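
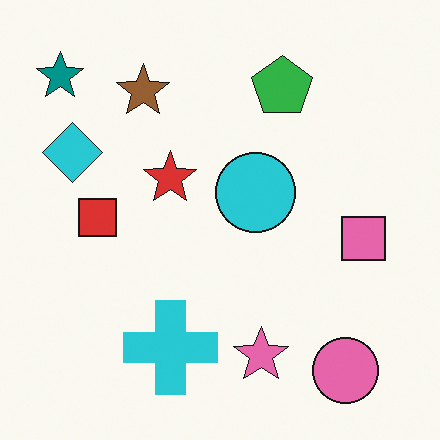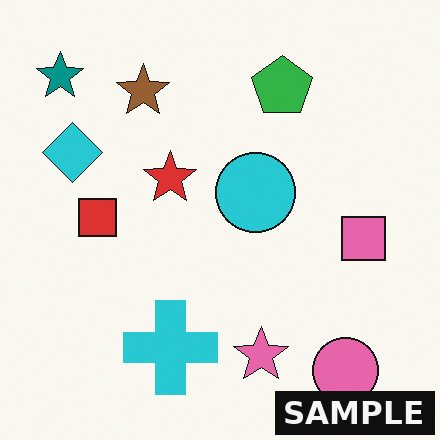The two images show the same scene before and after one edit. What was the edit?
This is the original image watermarked with the text "SAMPLE" in the lower-right corner.

A dark label reading "SAMPLE" appears in the lower-right corner.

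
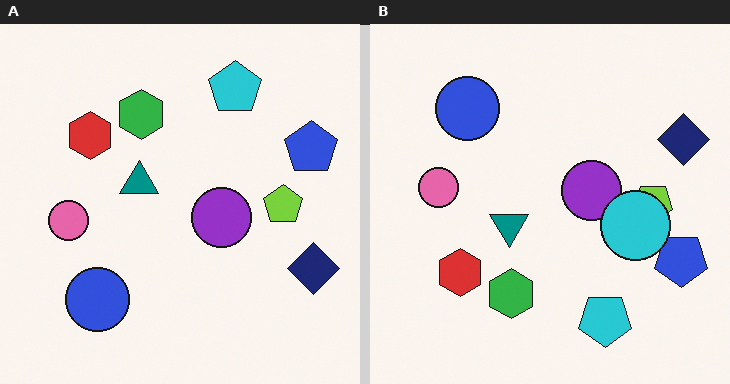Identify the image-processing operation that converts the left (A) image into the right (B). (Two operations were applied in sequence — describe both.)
The transformation is: flipped vertically (top ↔ bottom), then overlaid with an additional cyan circle.

The cyan pentagon is in the top of the left (A) image and the bottom of the right (B) — shapes on opposite sides of the horizontal midline have swapped in a mirror flip. A cyan circle appears in the right (B) image that is absent from the left (A).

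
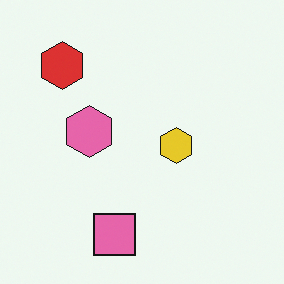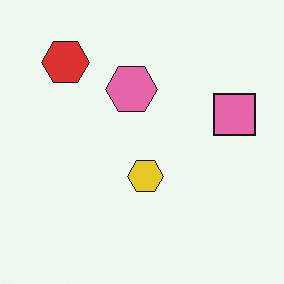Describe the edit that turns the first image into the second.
The image was transposed (reflected across the top-left ↔ bottom-right diagonal).

Shapes have swapped their row and column positions — what was in the top-right is now in the bottom-left — a diagonal reflection.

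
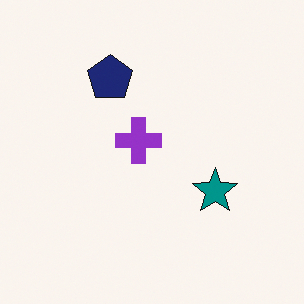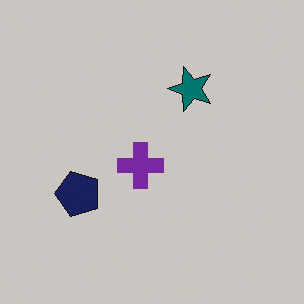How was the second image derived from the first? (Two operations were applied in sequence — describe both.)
The second image is the first rotated 90° counter-clockwise, then slightly darkened.

The navy pentagon sits in the top of the first image and the left of the second — consistent with a whole-image 90° counter-clockwise rotation. Every pixel — background and shapes alike — is uniformly darkened.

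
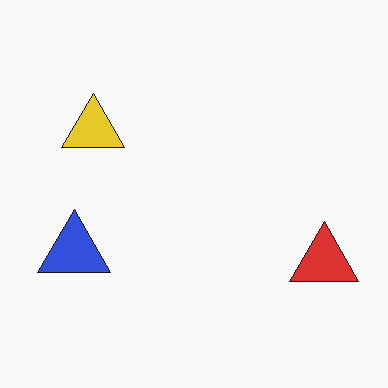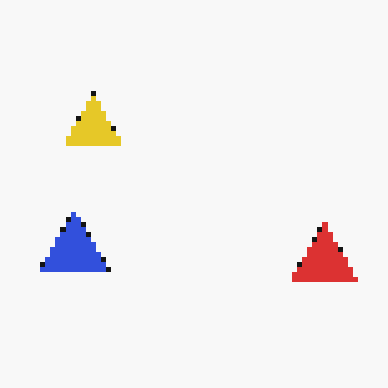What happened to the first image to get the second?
The transformation is: mildly pixelated.

Shapes are reduced to large square blocks; fine edges and outlines are lost — a downscale-then-upscale (mosaic) effect.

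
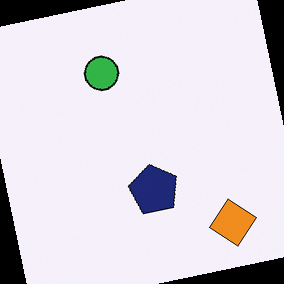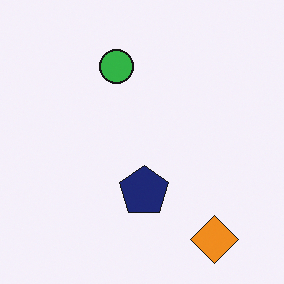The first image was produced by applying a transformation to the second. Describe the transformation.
The transformation is: rotated counter-clockwise by a small amount.

Every shape is tilted by the same angle and the image corners show triangular fill wedges — a whole-image rotation by a non-right angle.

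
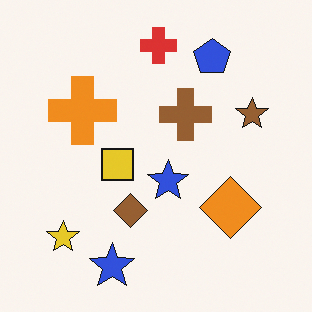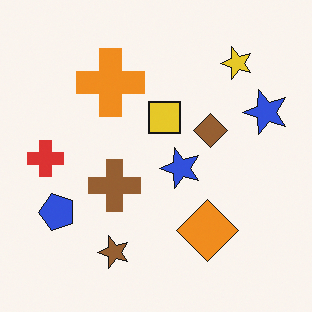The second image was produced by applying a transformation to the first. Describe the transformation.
The image was transposed (reflected across the top-left ↔ bottom-right diagonal).

Shapes have swapped their row and column positions — what was in the top-right is now in the bottom-left — a diagonal reflection.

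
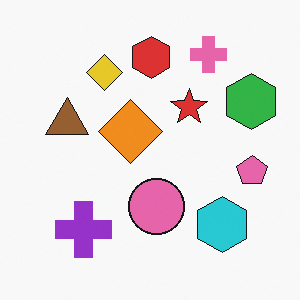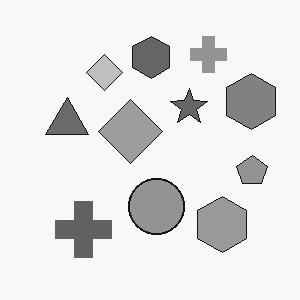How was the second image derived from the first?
Converted to grayscale.

All color is removed — every shape is now a shade of grey.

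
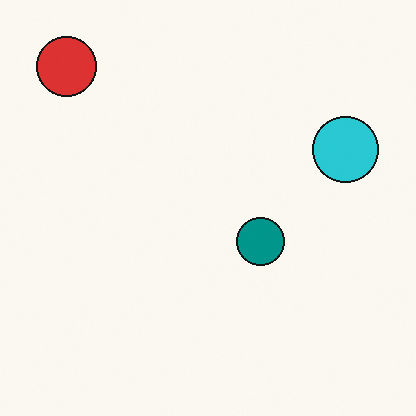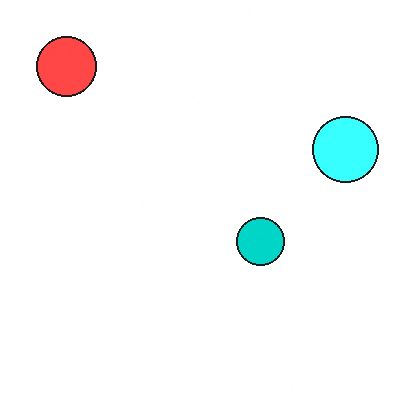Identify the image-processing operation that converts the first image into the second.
Substantially brightened.

Every pixel — background and shapes alike — is uniformly brightened.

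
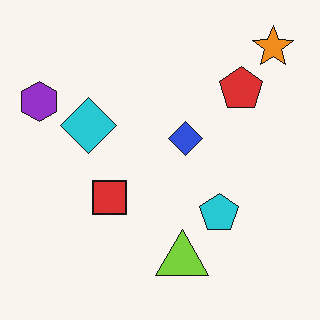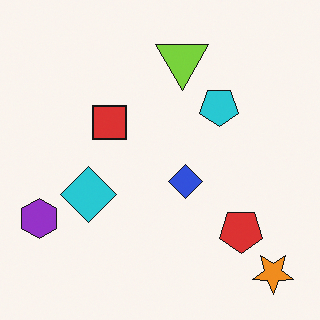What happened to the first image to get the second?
The second image is the first flipped vertically (top ↔ bottom).

The orange star is in the top-right of the first image and the bottom-right of the second — shapes on opposite sides of the horizontal midline have swapped in a mirror flip.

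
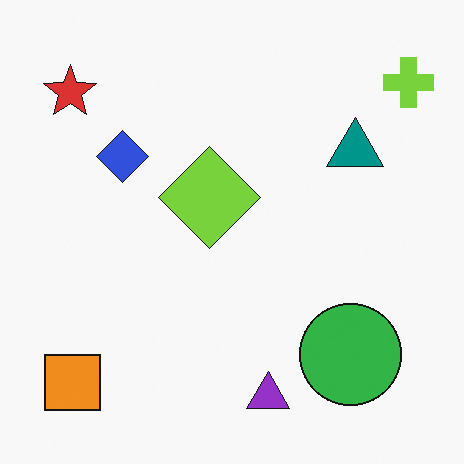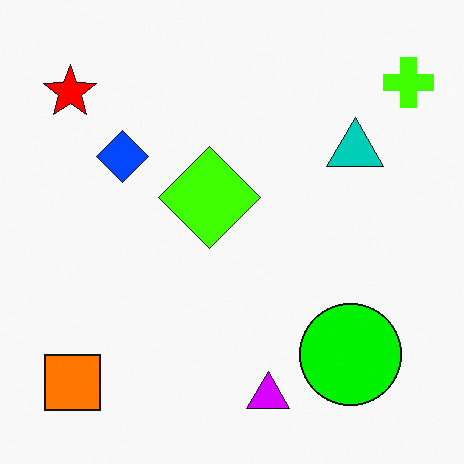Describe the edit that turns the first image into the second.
This is the original image heavily oversaturated.

All colors are more vivid — a global saturation change.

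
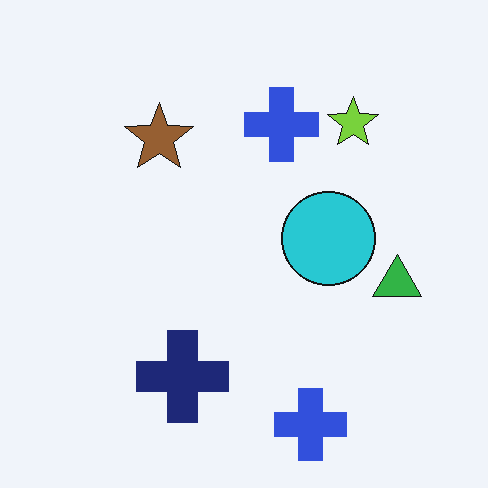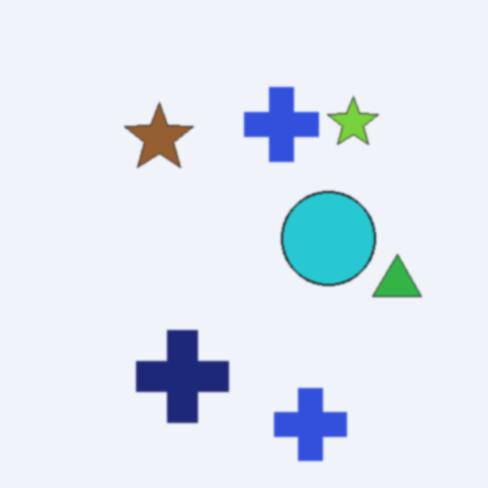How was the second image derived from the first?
The second image is the first slightly softened.

Shape edges and outlines are uniformly softened across the whole image.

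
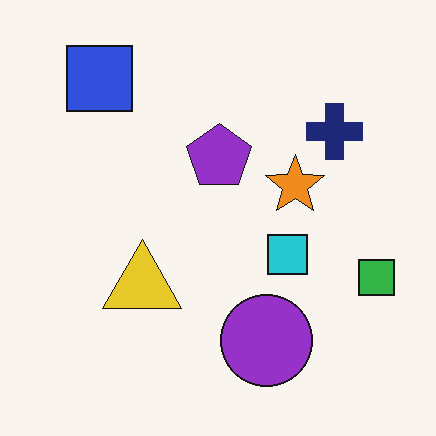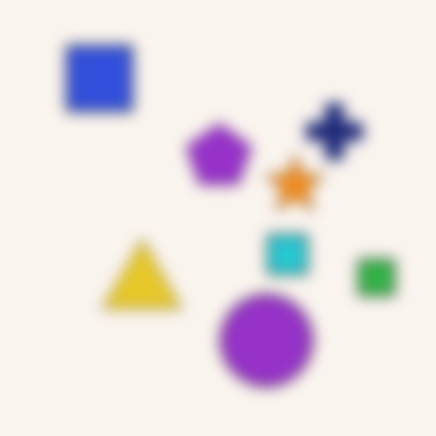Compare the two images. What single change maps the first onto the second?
The second image is the first strongly gaussian-blurred.

Shape edges and outlines are uniformly softened across the whole image.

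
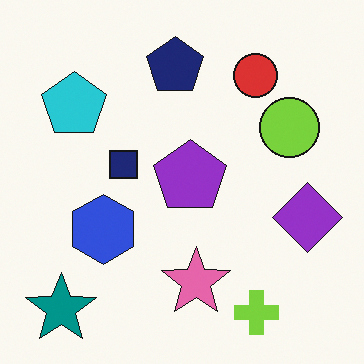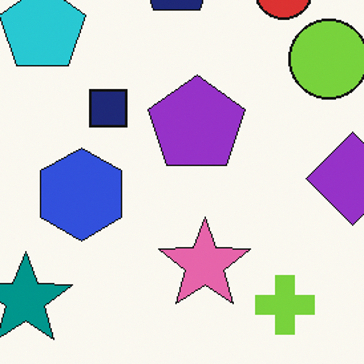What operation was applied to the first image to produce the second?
It was cropped slightly and scaled back up.

The visible shapes are larger and the field of view is narrower; shapes near the original edges may be partly or wholly outside the frame — a crop-and-rescale.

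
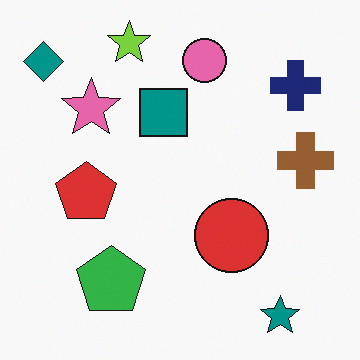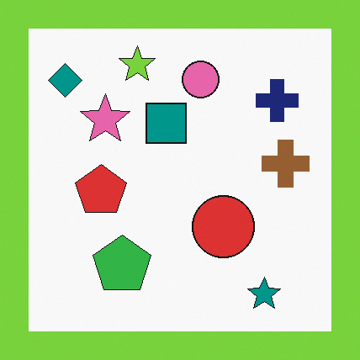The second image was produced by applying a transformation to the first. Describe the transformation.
The transformation is: framed with a lime border.

A solid lime frame runs around the edge of the second image, with the content slightly shrunk inside it.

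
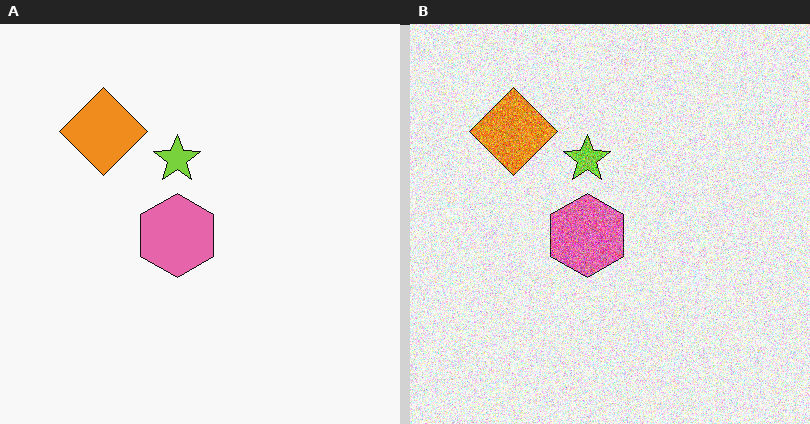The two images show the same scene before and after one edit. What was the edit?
Degraded with heavy additive noise.

Random speckle covers the whole image, including the flat background.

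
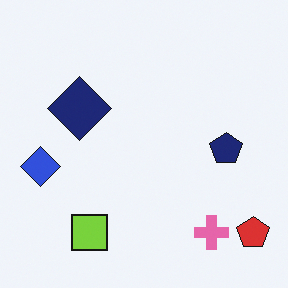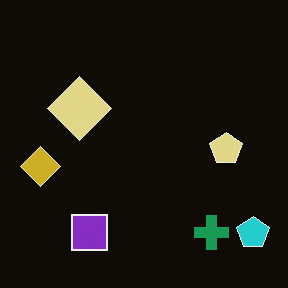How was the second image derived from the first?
The second image is the first color-inverted (negative).

The light background has become dark and every shape's color is its complement — a photographic negative.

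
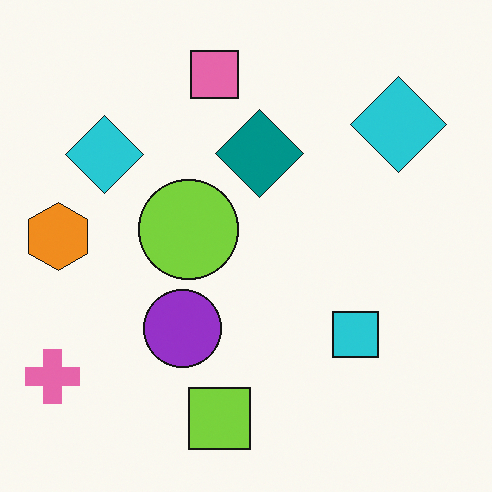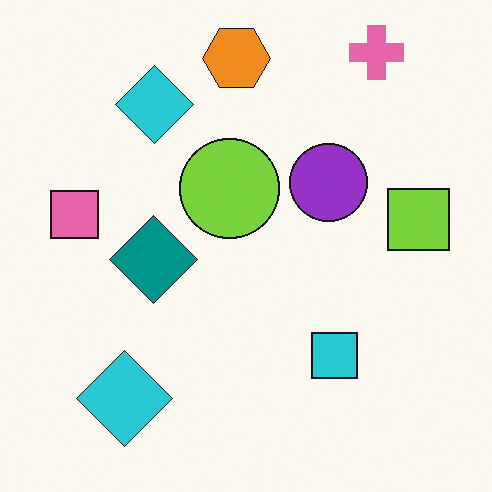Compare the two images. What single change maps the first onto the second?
The image was transposed (reflected across the top-left ↔ bottom-right diagonal).

Shapes have swapped their row and column positions — what was in the top-right is now in the bottom-left — a diagonal reflection.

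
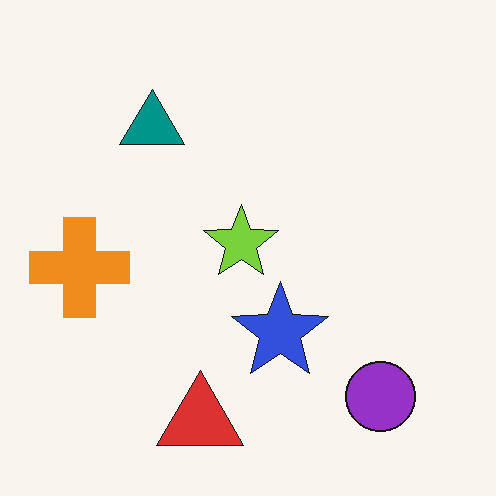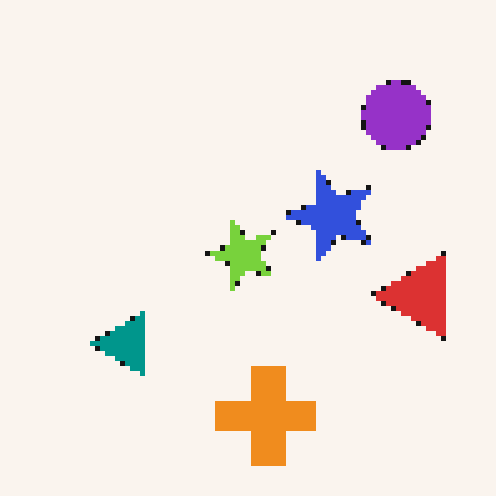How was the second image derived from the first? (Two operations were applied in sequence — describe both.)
This is the original image rotated 90° counter-clockwise, then mildly pixelated.

The purple circle sits in the bottom-right of the first image and the top-right of the second — consistent with a whole-image 90° counter-clockwise rotation. Shapes are reduced to large square blocks; fine edges and outlines are lost — a downscale-then-upscale (mosaic) effect.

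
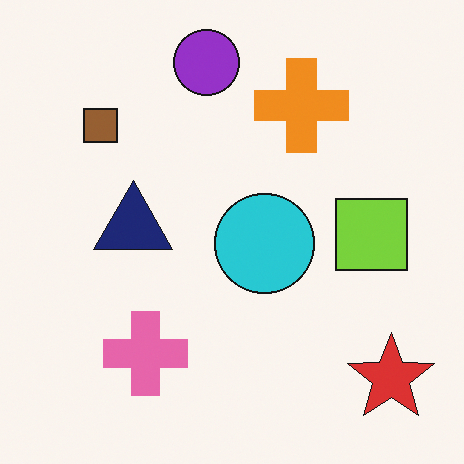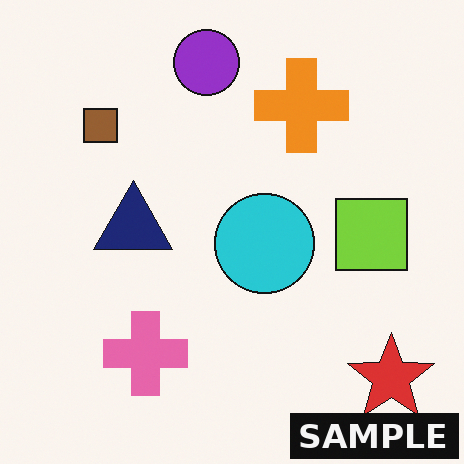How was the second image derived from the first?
This is the original image watermarked with the text "SAMPLE" in the lower-right corner.

A dark label reading "SAMPLE" appears in the lower-right corner.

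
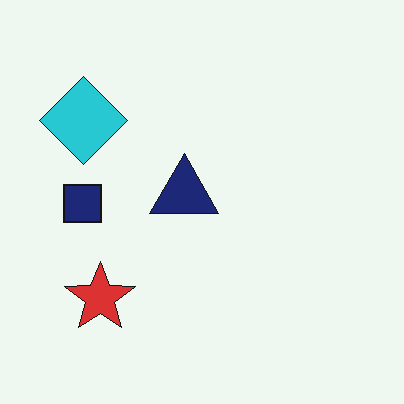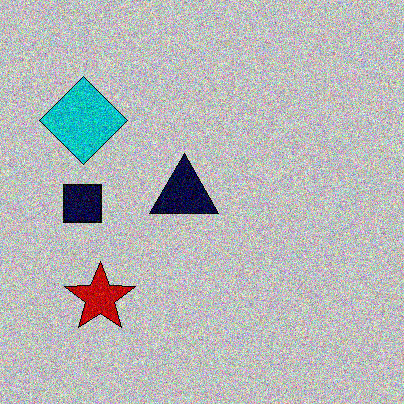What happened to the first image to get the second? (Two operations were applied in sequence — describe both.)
The image was aggressively posterized, then degraded with a thick layer of grain.

Each flat color has snapped to a coarser quantized level — most visibly, the near-white background has dropped to a flat grey. Random speckle covers the whole image, including the flat background.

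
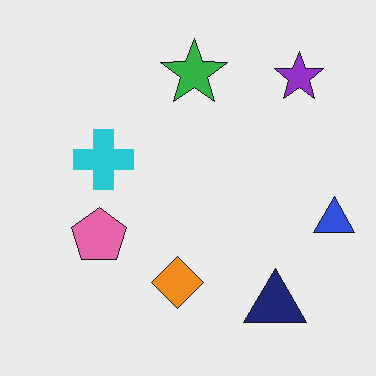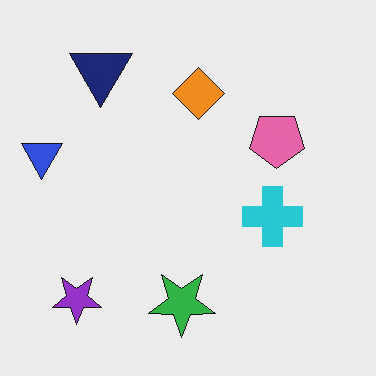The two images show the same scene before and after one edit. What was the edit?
The transformation is: rotated 180°.

The purple star sits in the top-right of the first image and the bottom-left of the second — consistent with a whole-image 180° rotation.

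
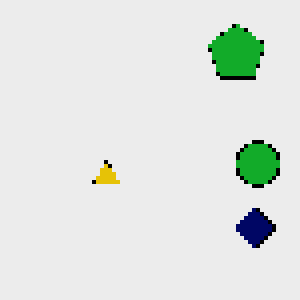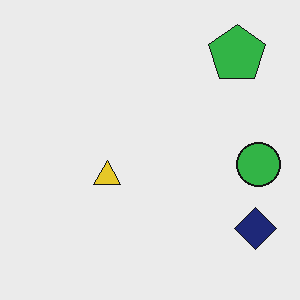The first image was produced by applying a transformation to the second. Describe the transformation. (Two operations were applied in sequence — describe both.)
The first image is the second given slightly increased contrast, then mildly pixelated.

Tones are pushed away from mid-grey across the whole image — a global contrast change. Shapes are reduced to large square blocks; fine edges and outlines are lost — a downscale-then-upscale (mosaic) effect.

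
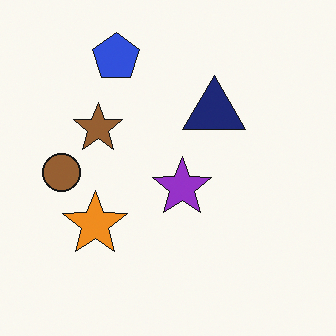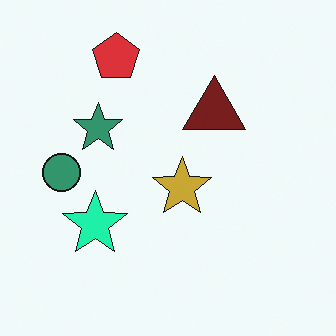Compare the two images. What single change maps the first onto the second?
Hue-shifted through roughly a third of the color wheel.

Every shape's color has rotated by the same amount around the hue wheel — a uniform hue shift.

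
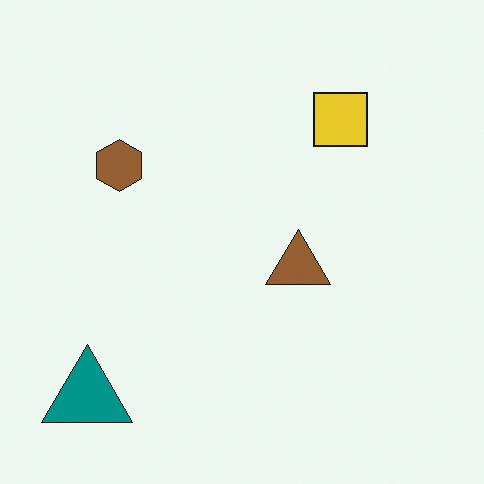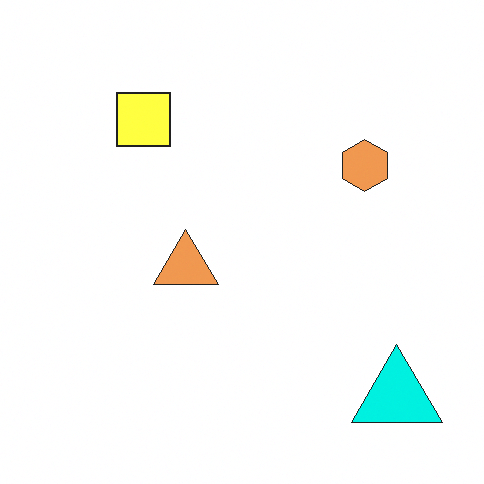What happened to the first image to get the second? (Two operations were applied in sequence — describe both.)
The second image is the first flipped horizontally (left ↔ right), then brightened a lot.

The teal triangle is in the bottom-left of the first image and the bottom-right of the second — shapes on opposite sides of the vertical midline have swapped in a mirror flip. Every pixel — background and shapes alike — is uniformly brightened.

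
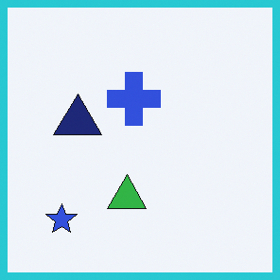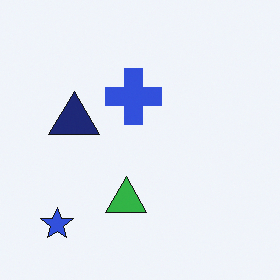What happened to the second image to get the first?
The first image is the second framed with a cyan border.

A solid cyan frame runs around the edge of the first image, with the content slightly shrunk inside it.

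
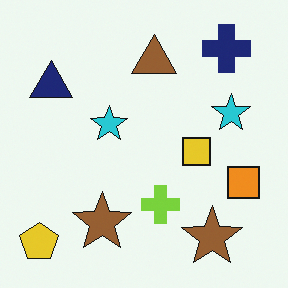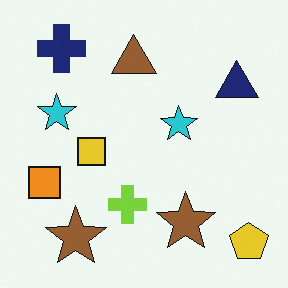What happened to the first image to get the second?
It was flipped horizontally (left ↔ right).

The yellow pentagon is in the bottom-left of the first image and the bottom-right of the second — shapes on opposite sides of the vertical midline have swapped in a mirror flip.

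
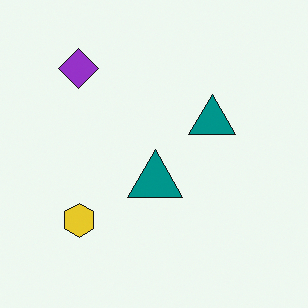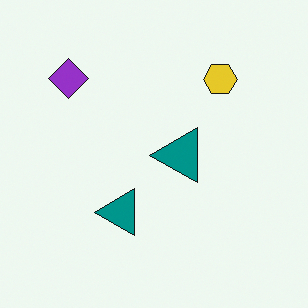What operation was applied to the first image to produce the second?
The image was transposed (reflected across the top-left ↔ bottom-right diagonal).

Shapes have swapped their row and column positions — what was in the top-right is now in the bottom-left — a diagonal reflection.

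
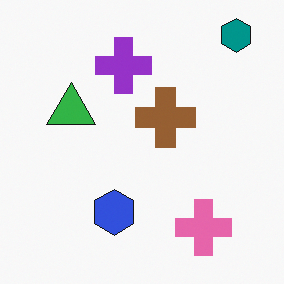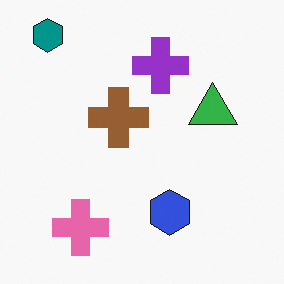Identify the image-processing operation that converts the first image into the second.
The image was flipped horizontally (left ↔ right).

The teal hexagon is in the top-right of the first image and the top-left of the second — shapes on opposite sides of the vertical midline have swapped in a mirror flip.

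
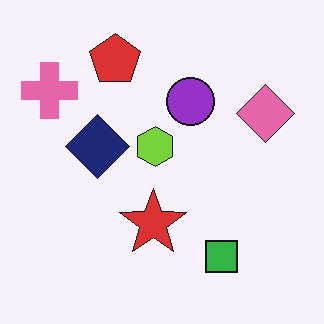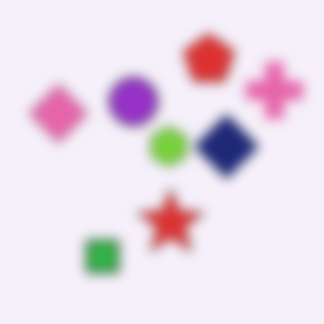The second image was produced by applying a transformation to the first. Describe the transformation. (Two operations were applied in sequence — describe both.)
This is the original image strongly gaussian-blurred, then flipped horizontally (left ↔ right).

Shape edges and outlines are uniformly softened across the whole image. The pink cross is in the top-left of the first image and the top-right of the second — shapes on opposite sides of the vertical midline have swapped in a mirror flip.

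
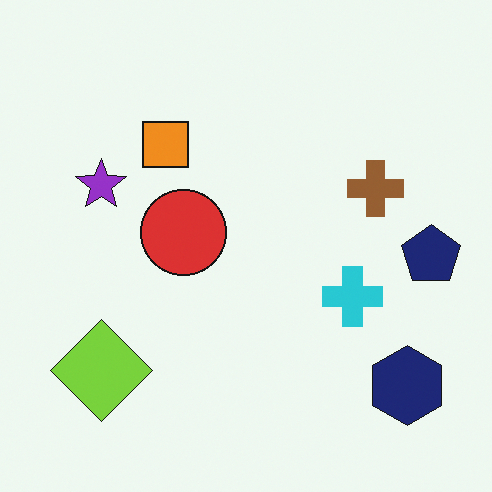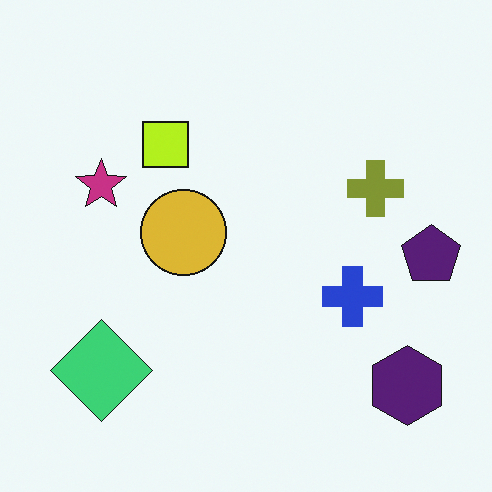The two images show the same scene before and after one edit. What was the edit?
The transformation is: hue-shifted by a small amount.

Every shape's color has rotated by the same amount around the hue wheel — a uniform hue shift.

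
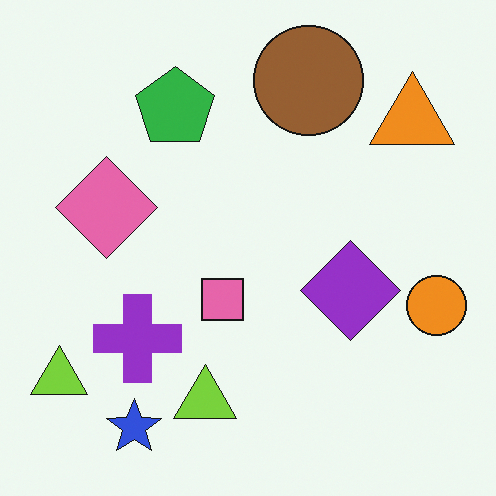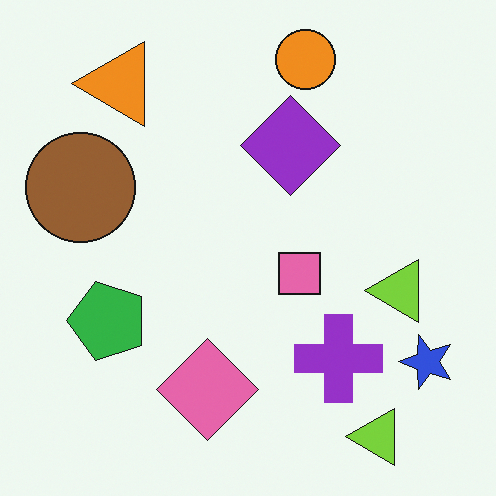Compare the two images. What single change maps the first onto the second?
This is the original image rotated 90° counter-clockwise.

The blue star sits in the bottom-left of the first image and the bottom-right of the second — consistent with a whole-image 90° counter-clockwise rotation.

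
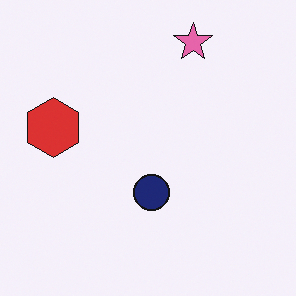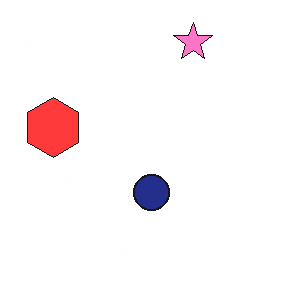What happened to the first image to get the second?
The image was brightened a little.

Every pixel — background and shapes alike — is uniformly brightened.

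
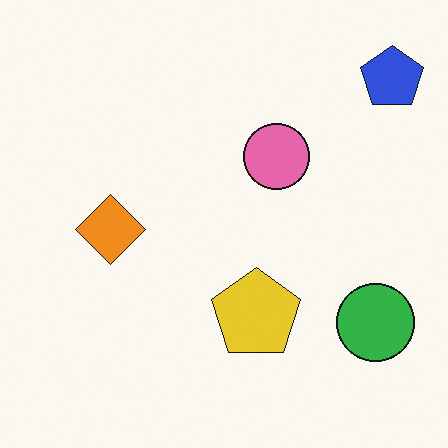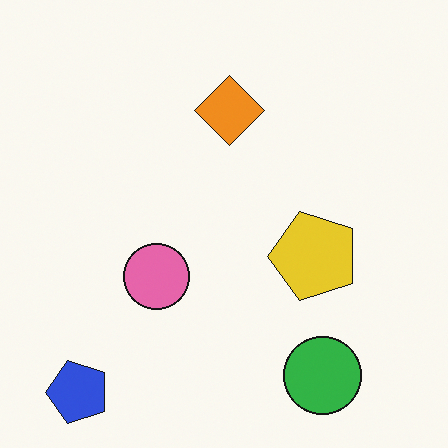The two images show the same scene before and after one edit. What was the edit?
Transposed (reflected across the top-left ↔ bottom-right diagonal).

Shapes have swapped their row and column positions — what was in the top-right is now in the bottom-left — a diagonal reflection.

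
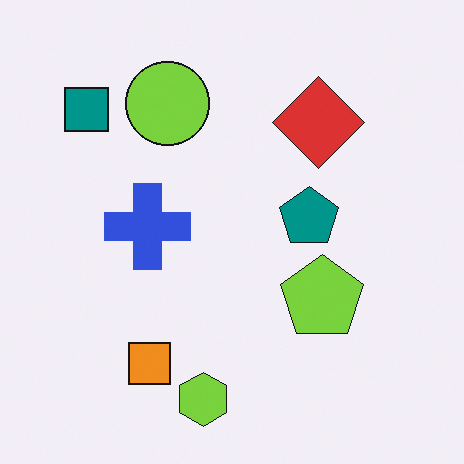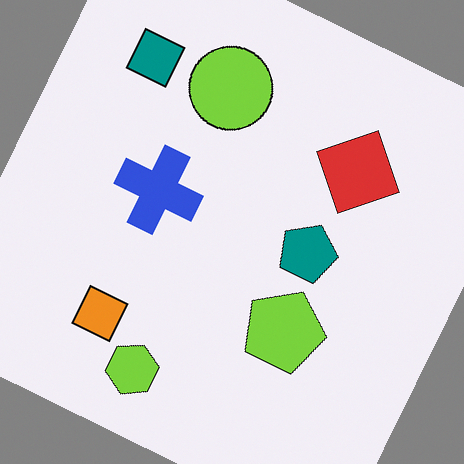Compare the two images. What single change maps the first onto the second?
Rotated clockwise by a moderate amount.

Every shape is tilted by the same angle and the image corners show triangular fill wedges — a whole-image rotation by a non-right angle.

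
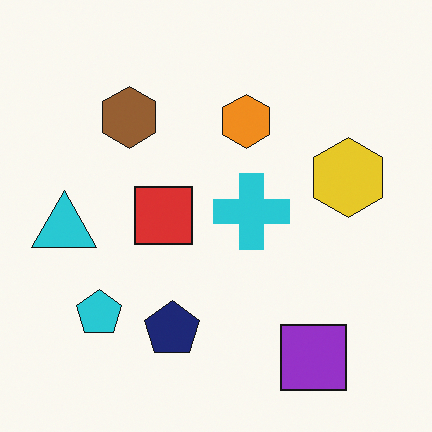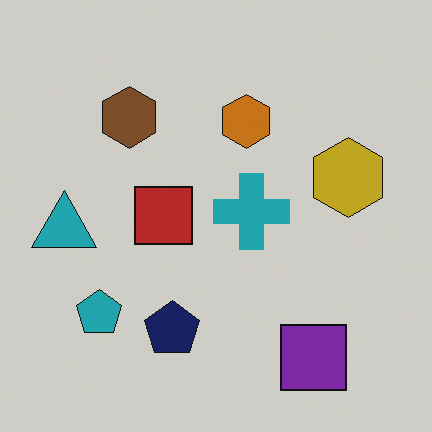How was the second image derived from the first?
The image was darkened a little.

Every pixel — background and shapes alike — is uniformly darkened.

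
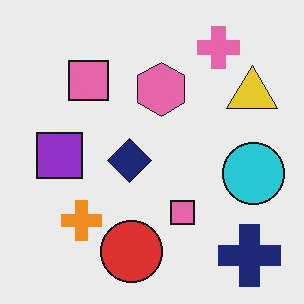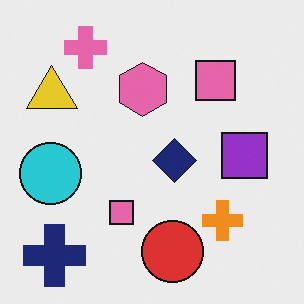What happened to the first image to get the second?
This is the original image flipped horizontally (left ↔ right).

The cyan circle is in the right of the first image and the left of the second — shapes on opposite sides of the vertical midline have swapped in a mirror flip.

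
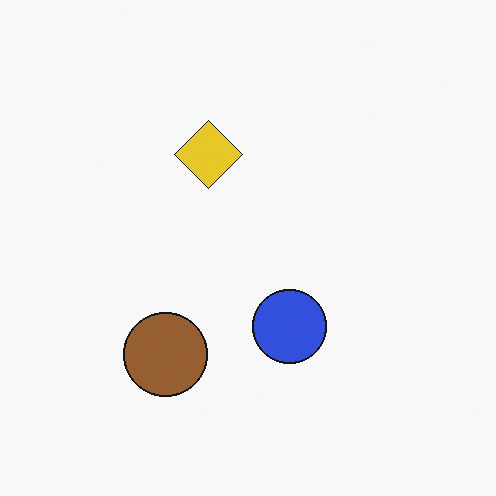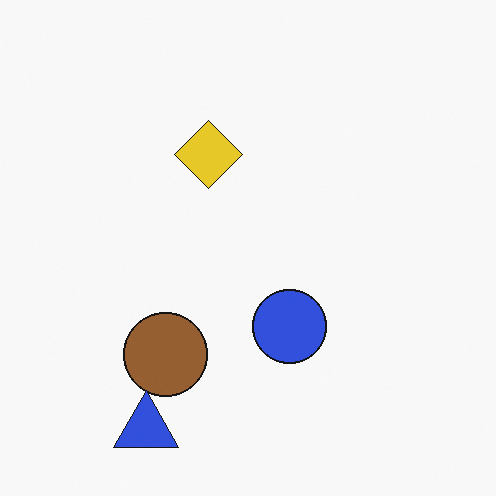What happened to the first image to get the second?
It was overlaid with an additional blue triangle.

A blue triangle appears in the second image that is absent from the first.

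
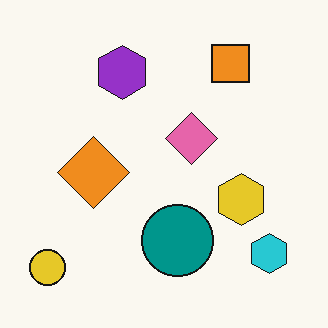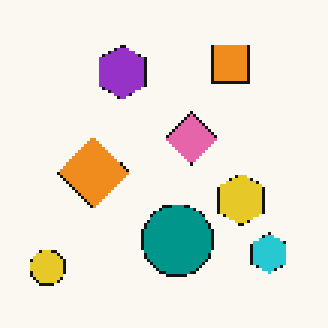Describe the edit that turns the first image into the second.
The second image is the first lightly pixelated (a mild mosaic effect).

Shapes are reduced to large square blocks; fine edges and outlines are lost — a downscale-then-upscale (mosaic) effect.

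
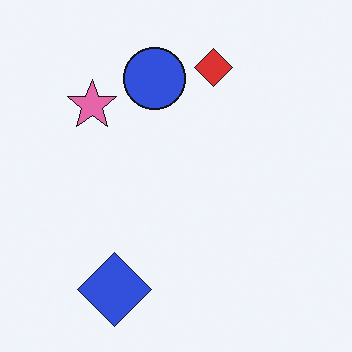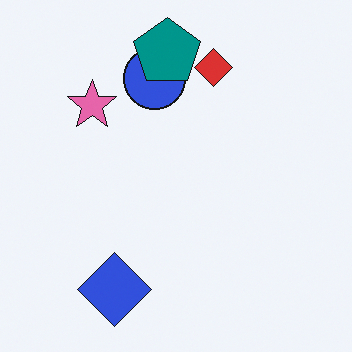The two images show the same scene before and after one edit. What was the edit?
This is the original image overlaid with an additional teal pentagon.

A teal pentagon appears in the second image that is absent from the first.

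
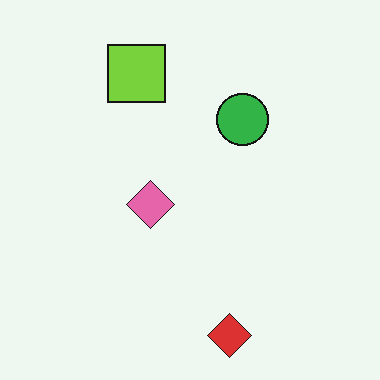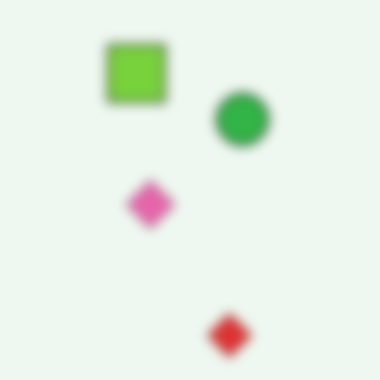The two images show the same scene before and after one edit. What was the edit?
It was strongly gaussian-blurred.

Shape edges and outlines are uniformly softened across the whole image.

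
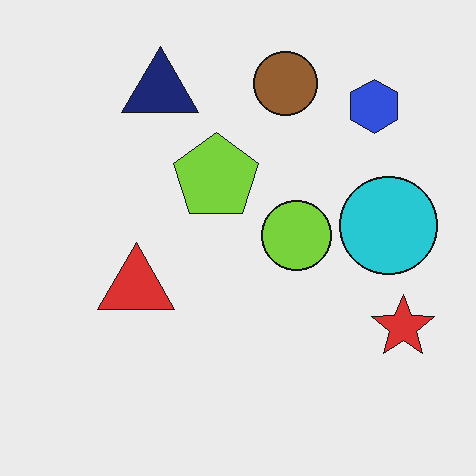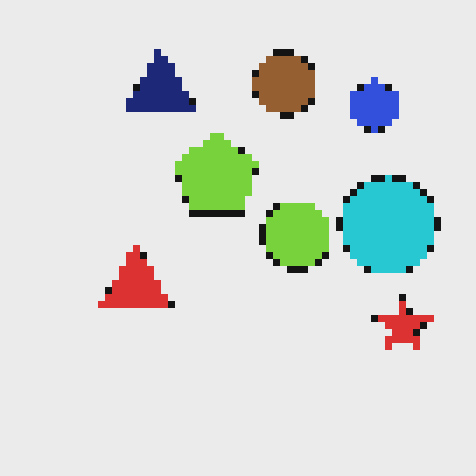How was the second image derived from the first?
It was pixelated into visible square blocks.

Shapes are reduced to large square blocks; fine edges and outlines are lost — a downscale-then-upscale (mosaic) effect.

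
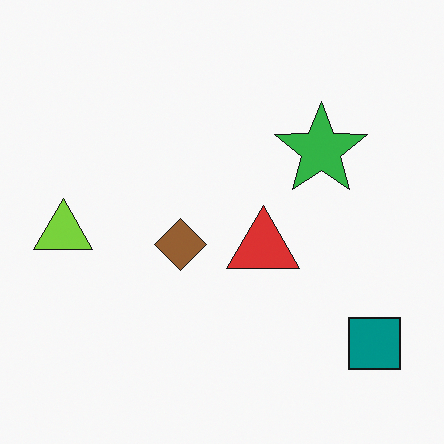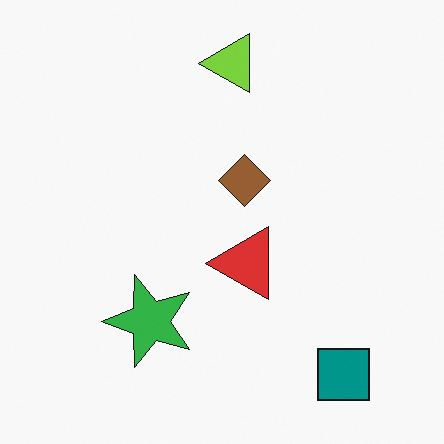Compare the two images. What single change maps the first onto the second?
The transformation is: transposed (reflected across the top-left ↔ bottom-right diagonal).

Shapes have swapped their row and column positions — what was in the top-right is now in the bottom-left — a diagonal reflection.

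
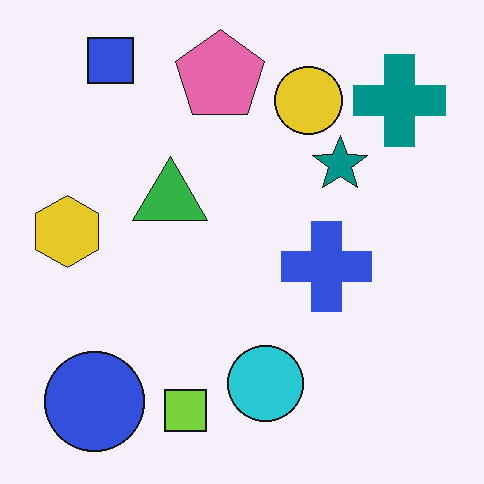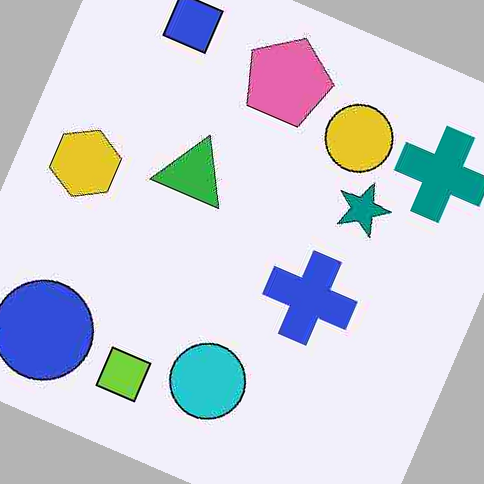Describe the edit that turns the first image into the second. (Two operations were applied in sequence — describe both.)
This is the original image heavily JPEG-compressed with obvious blocking artifacts, then rotated clockwise by a moderate amount.

Blocky 8×8 compression artifacts appear around shape edges and the flat background shows ringing — characteristic JPEG degradation. Every shape is tilted by the same angle and the image corners show triangular fill wedges — a whole-image rotation by a non-right angle.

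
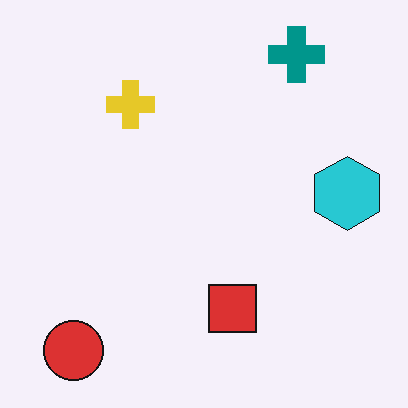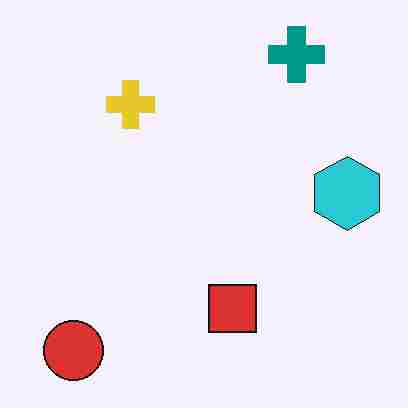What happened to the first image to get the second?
It was heavily JPEG-compressed with obvious blocking artifacts.

Blocky 8×8 compression artifacts appear around shape edges and the flat background shows ringing — characteristic JPEG degradation.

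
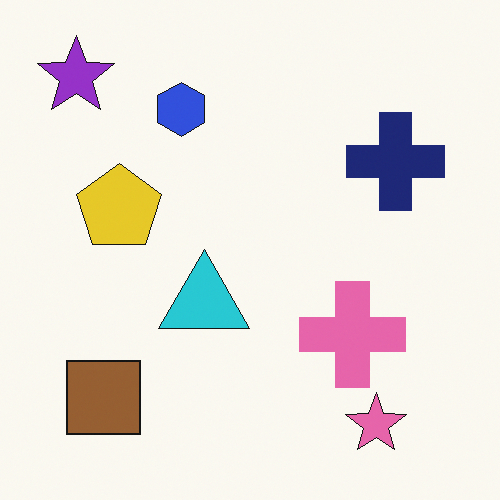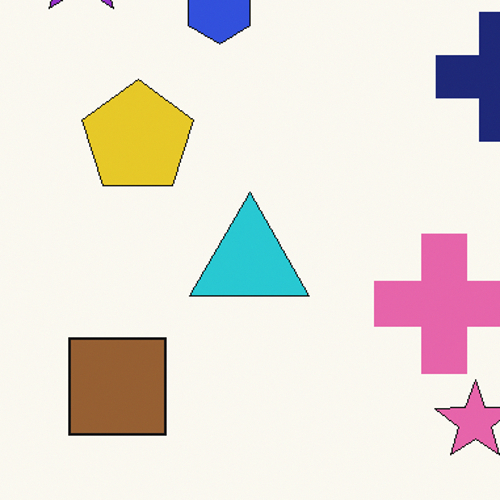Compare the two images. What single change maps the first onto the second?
It was cropped to a modestly smaller region and rescaled.

The visible shapes are larger and the field of view is narrower; shapes near the original edges may be partly or wholly outside the frame — a crop-and-rescale.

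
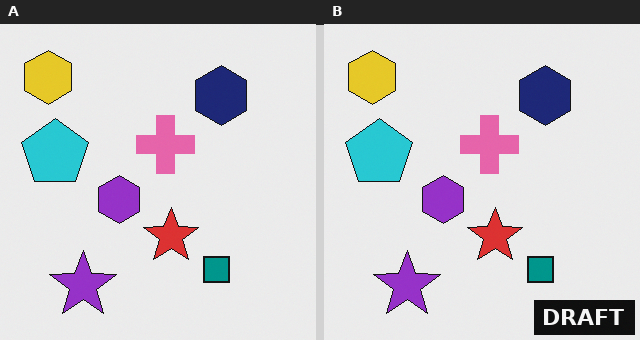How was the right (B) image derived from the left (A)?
It was watermarked with the text "DRAFT" in the lower-right corner.

A dark label reading "DRAFT" appears in the lower-right corner.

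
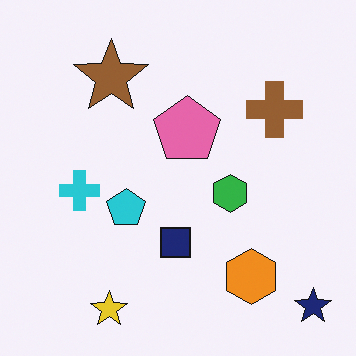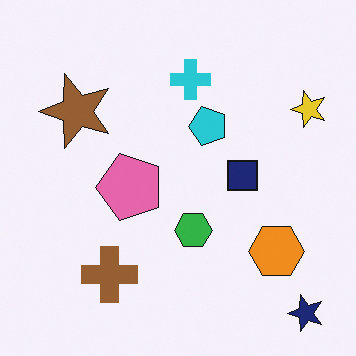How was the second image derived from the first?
Transposed (reflected across the top-left ↔ bottom-right diagonal).

Shapes have swapped their row and column positions — what was in the top-right is now in the bottom-left — a diagonal reflection.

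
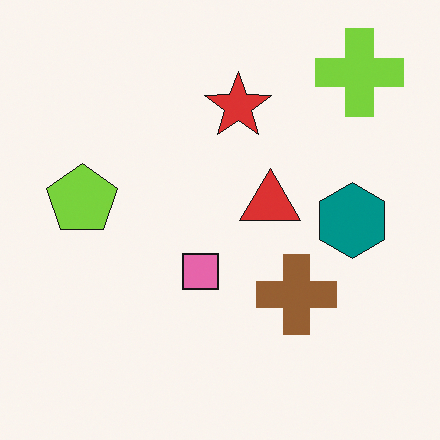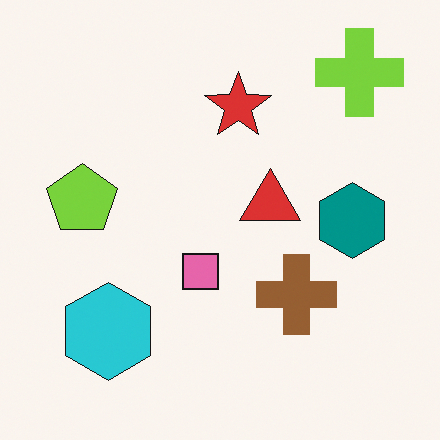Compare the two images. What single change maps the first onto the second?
The image was overlaid with an additional cyan hexagon.

A cyan hexagon appears in the second image that is absent from the first.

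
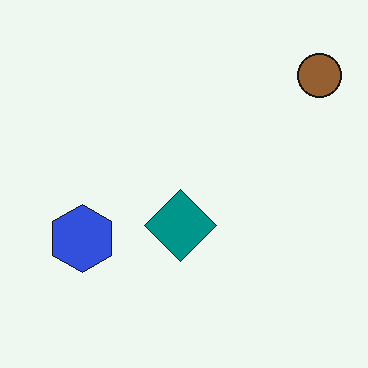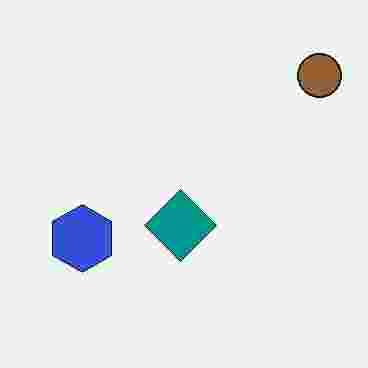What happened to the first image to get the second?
The second image is the first degraded with heavy JPEG compression.

Blocky 8×8 compression artifacts appear around shape edges and the flat background shows ringing — characteristic JPEG degradation.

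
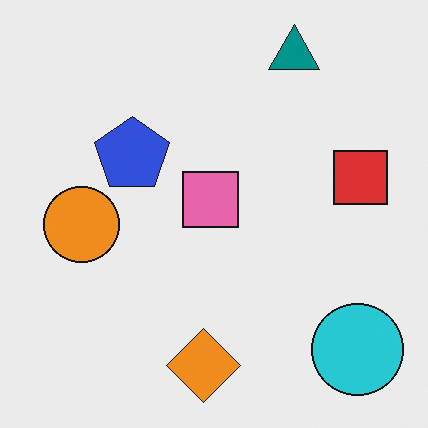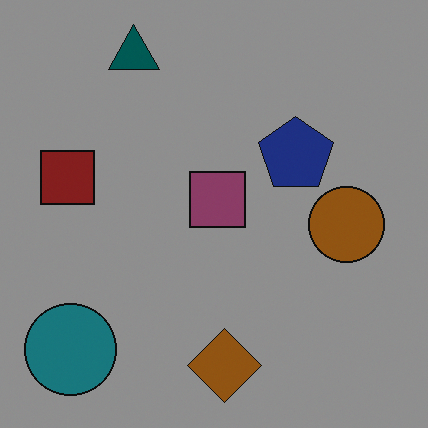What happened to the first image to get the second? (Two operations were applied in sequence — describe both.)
It was darkened a lot, then flipped horizontally (left ↔ right).

Every pixel — background and shapes alike — is uniformly darkened. The red square is in the right of the first image and the left of the second — shapes on opposite sides of the vertical midline have swapped in a mirror flip.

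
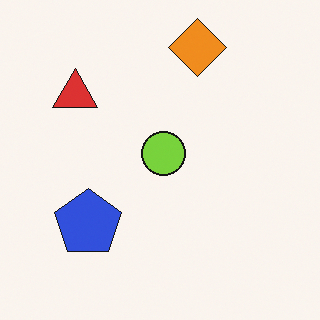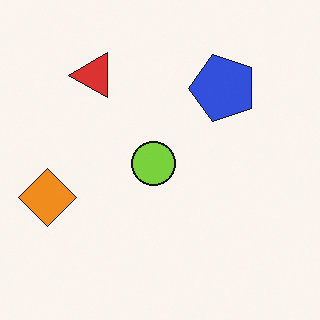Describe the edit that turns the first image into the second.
Transposed (reflected across the top-left ↔ bottom-right diagonal).

Shapes have swapped their row and column positions — what was in the top-right is now in the bottom-left — a diagonal reflection.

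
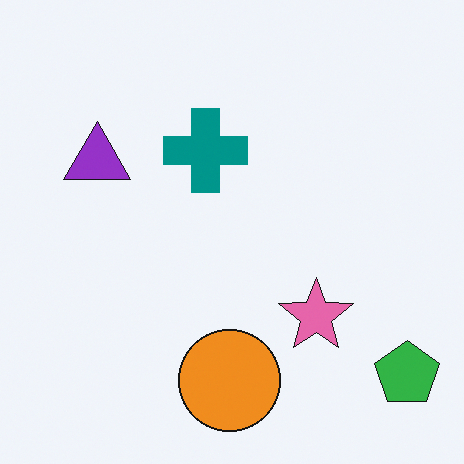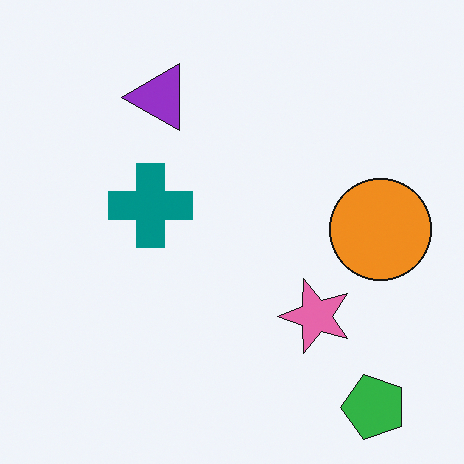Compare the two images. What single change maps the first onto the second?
The transformation is: transposed (reflected across the top-left ↔ bottom-right diagonal).

Shapes have swapped their row and column positions — what was in the top-right is now in the bottom-left — a diagonal reflection.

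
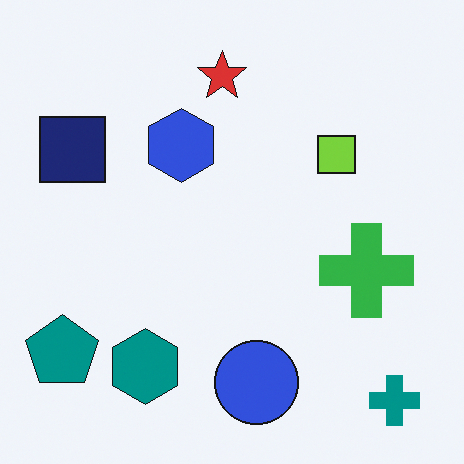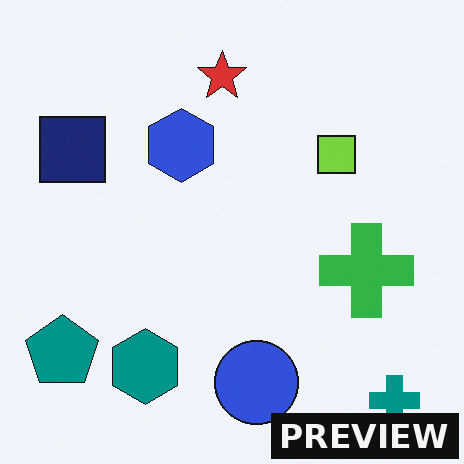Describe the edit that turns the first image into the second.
The image was watermarked with the text "PREVIEW" in the lower-right corner.

A dark label reading "PREVIEW" appears in the lower-right corner.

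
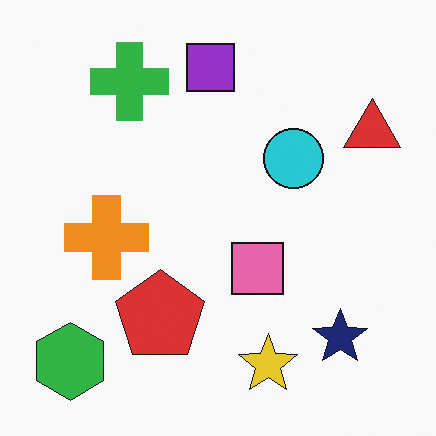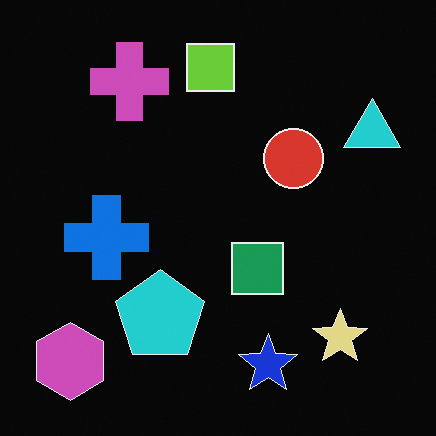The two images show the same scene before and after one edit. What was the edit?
Color-inverted (negative).

The light background has become dark and every shape's color is its complement — a photographic negative.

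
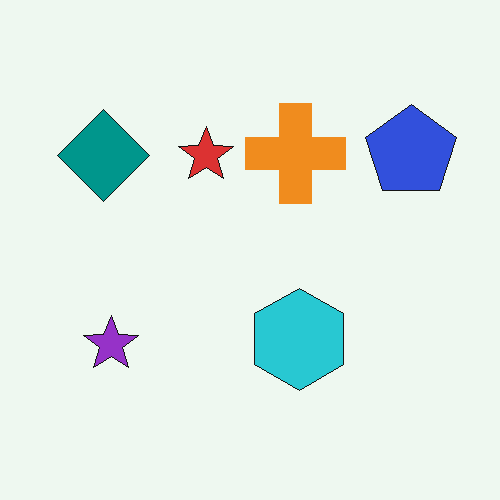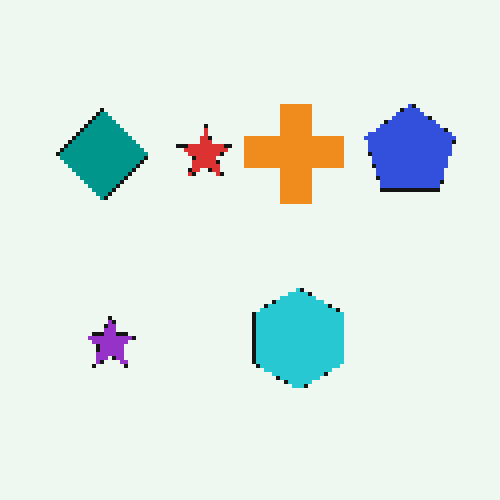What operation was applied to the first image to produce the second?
This is the original image mildly pixelated.

Shapes are reduced to large square blocks; fine edges and outlines are lost — a downscale-then-upscale (mosaic) effect.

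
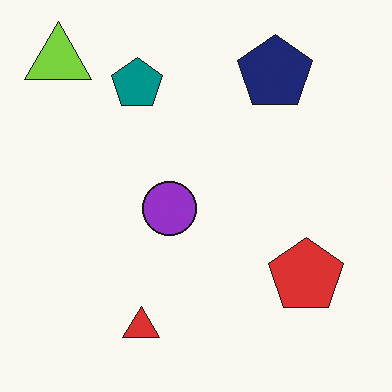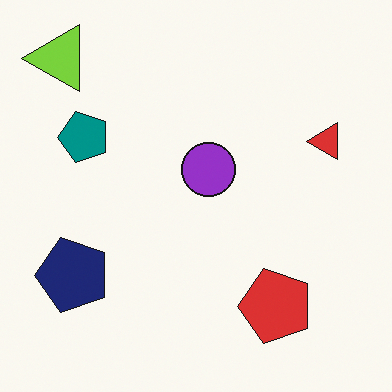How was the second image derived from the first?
The second image is the first transposed (reflected across the top-left ↔ bottom-right diagonal).

Shapes have swapped their row and column positions — what was in the top-right is now in the bottom-left — a diagonal reflection.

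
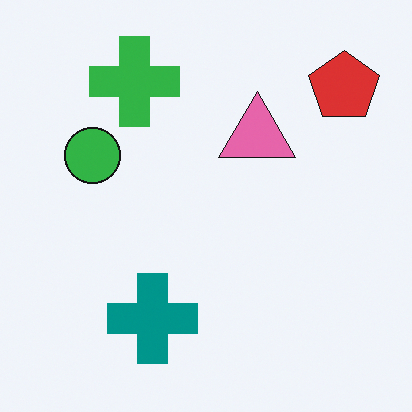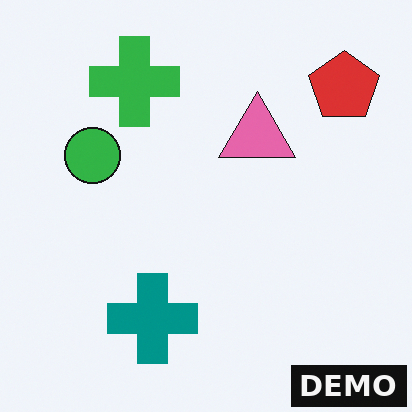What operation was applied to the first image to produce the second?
The transformation is: watermarked with the text "DEMO" in the lower-right corner.

A dark label reading "DEMO" appears in the lower-right corner.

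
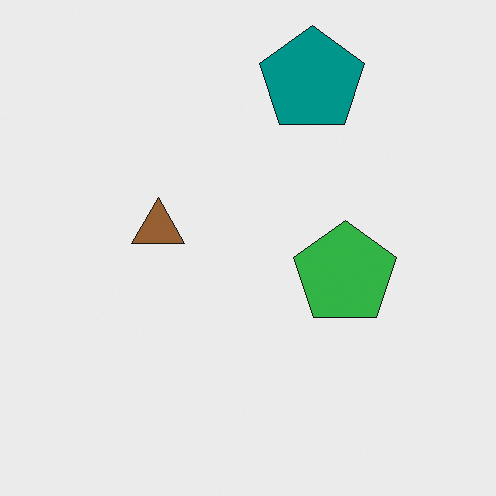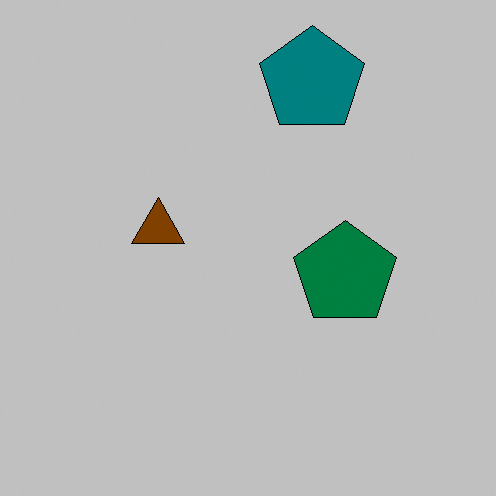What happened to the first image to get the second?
The image was heavily posterized to just a handful of flat colors.

Each flat color has snapped to a coarser quantized level — most visibly, the near-white background has dropped to a flat grey.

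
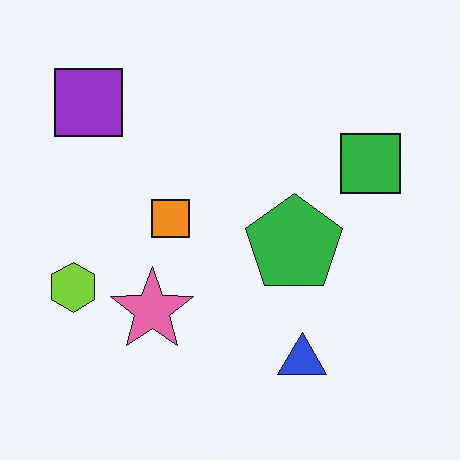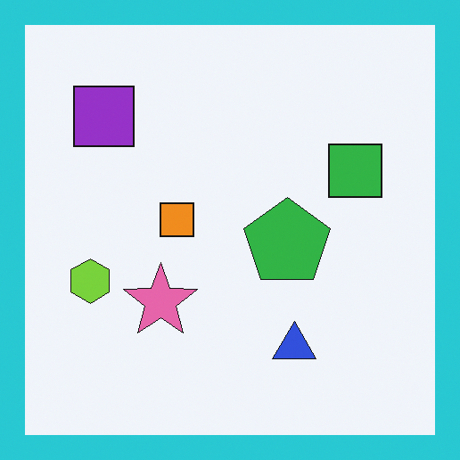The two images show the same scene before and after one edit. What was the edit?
The image was framed with a cyan border.

A solid cyan frame runs around the edge of the second image, with the content slightly shrunk inside it.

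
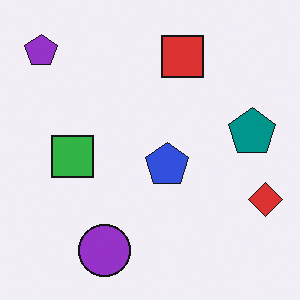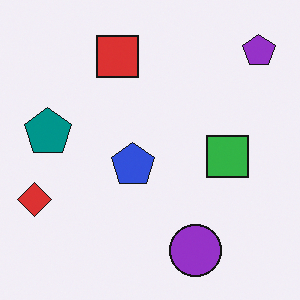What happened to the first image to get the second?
The second image is the first flipped horizontally (left ↔ right).

The red diamond is in the right of the first image and the left of the second — shapes on opposite sides of the vertical midline have swapped in a mirror flip.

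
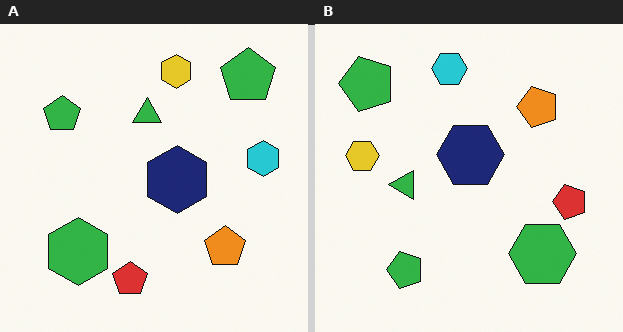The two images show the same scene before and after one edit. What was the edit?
Rotated 90° counter-clockwise.

The cyan hexagon sits in the right of the left (A) image and the top of the right (B) — consistent with a whole-image 90° counter-clockwise rotation.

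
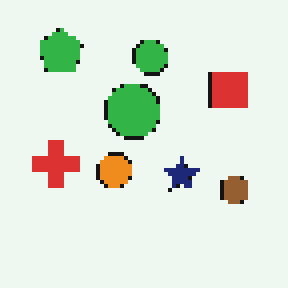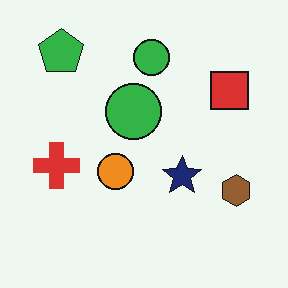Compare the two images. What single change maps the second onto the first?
It was lightly pixelated (a mild mosaic effect).

Shapes are reduced to large square blocks; fine edges and outlines are lost — a downscale-then-upscale (mosaic) effect.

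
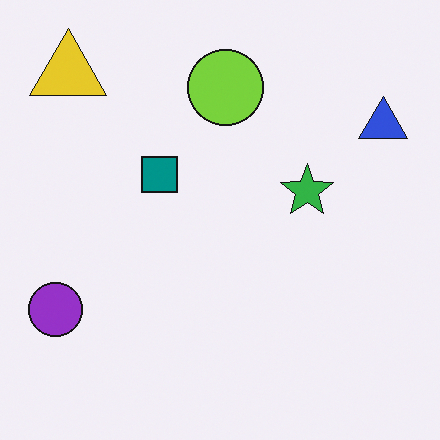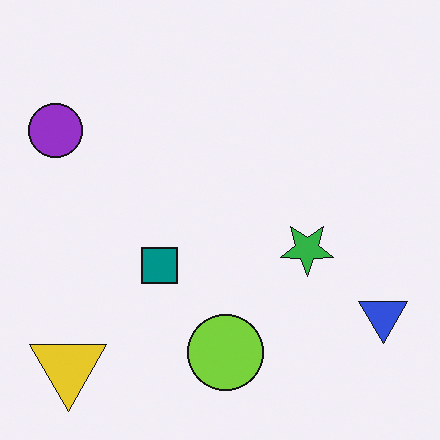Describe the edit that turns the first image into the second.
This is the original image flipped vertically (top ↔ bottom).

The yellow triangle is in the top-left of the first image and the bottom-left of the second — shapes on opposite sides of the horizontal midline have swapped in a mirror flip.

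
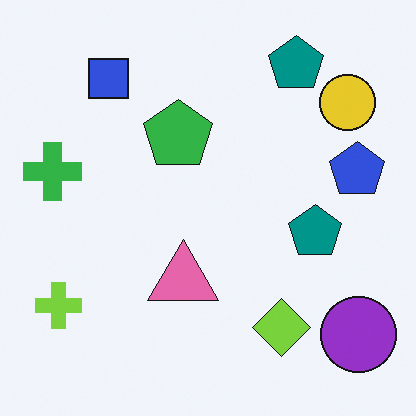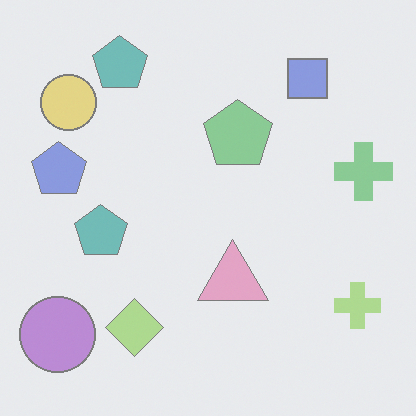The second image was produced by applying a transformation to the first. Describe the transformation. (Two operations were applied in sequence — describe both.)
The image was flipped horizontally (left ↔ right), then washed out (contrast reduced).

The green cross is in the left of the first image and the right of the second — shapes on opposite sides of the vertical midline have swapped in a mirror flip. Tones are pushed toward mid-grey across the whole image — a global contrast change.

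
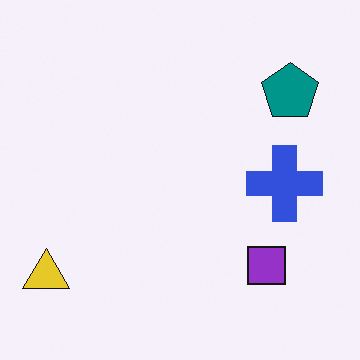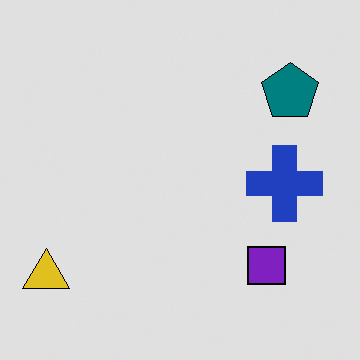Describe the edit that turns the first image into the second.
It was posterized to a reduced palette.

Each flat color has snapped to a coarser quantized level — most visibly, the near-white background has dropped to a flat grey.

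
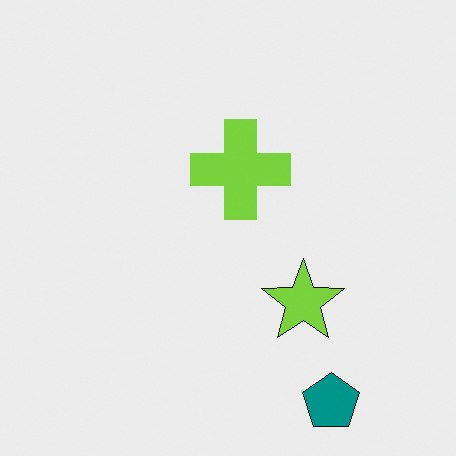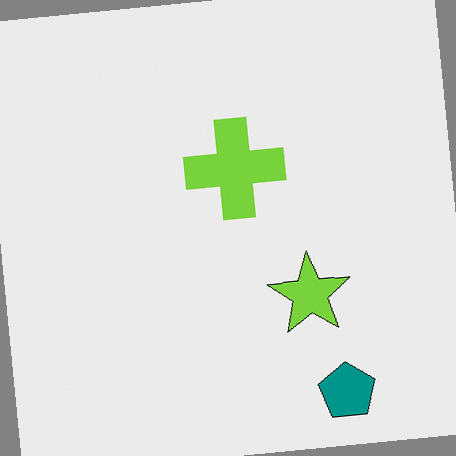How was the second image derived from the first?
The second image is the first rotated counter-clockwise by a small amount.

Every shape is tilted by the same angle and the image corners show triangular fill wedges — a whole-image rotation by a non-right angle.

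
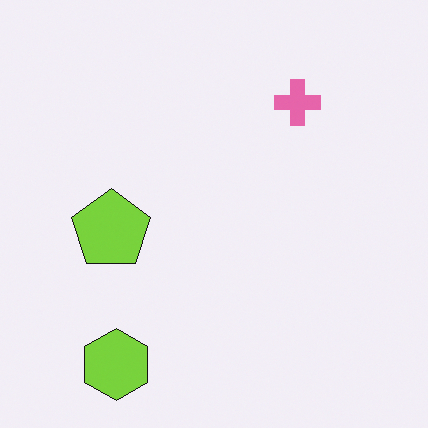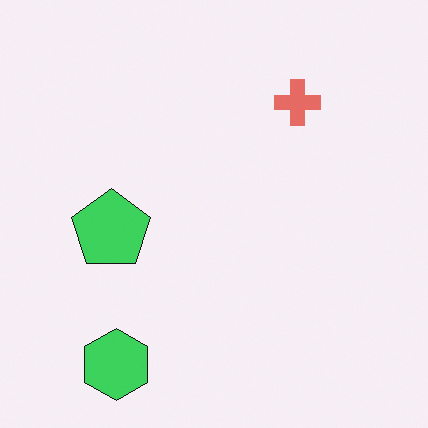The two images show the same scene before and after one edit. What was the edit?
The transformation is: hue-shifted slightly.

Every shape's color has rotated by the same amount around the hue wheel — a uniform hue shift.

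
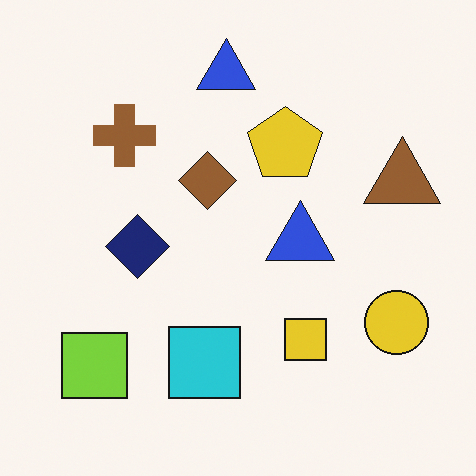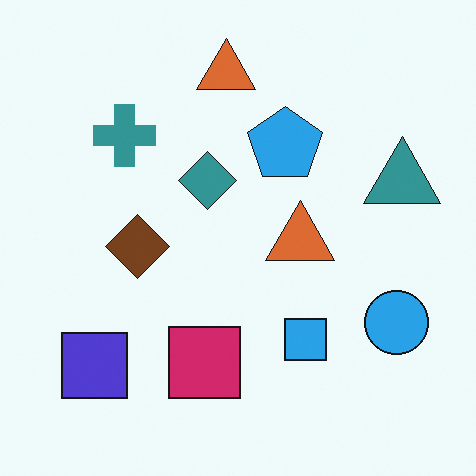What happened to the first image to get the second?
The image was hue-shifted through roughly a third of the color wheel.

Every shape's color has rotated by the same amount around the hue wheel — a uniform hue shift.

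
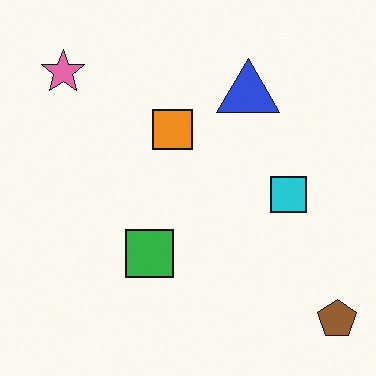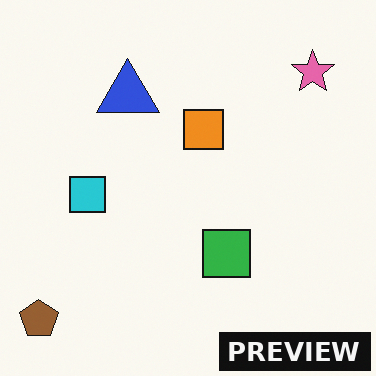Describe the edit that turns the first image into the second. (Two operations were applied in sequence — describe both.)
The second image is the first flipped horizontally (left ↔ right), then watermarked with the text "PREVIEW" in the lower-right corner.

The brown pentagon is in the bottom-right of the first image and the bottom-left of the second — shapes on opposite sides of the vertical midline have swapped in a mirror flip. A dark label reading "PREVIEW" appears in the lower-right corner.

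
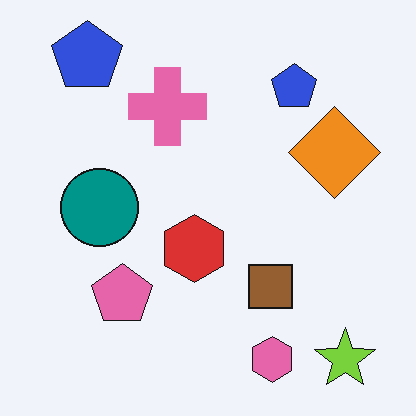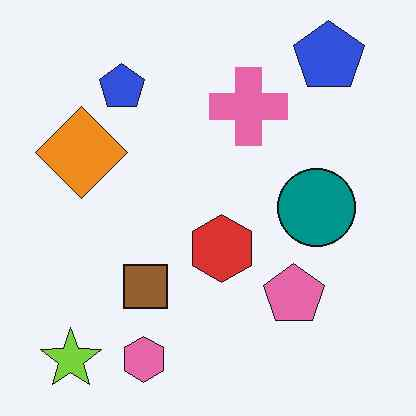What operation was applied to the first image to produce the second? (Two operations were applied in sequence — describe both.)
The image was flipped horizontally (left ↔ right), then given moderate JPEG compression.

The lime star is in the bottom-right of the first image and the bottom-left of the second — shapes on opposite sides of the vertical midline have swapped in a mirror flip. Blocky 8×8 compression artifacts appear around shape edges and the flat background shows ringing — characteristic JPEG degradation.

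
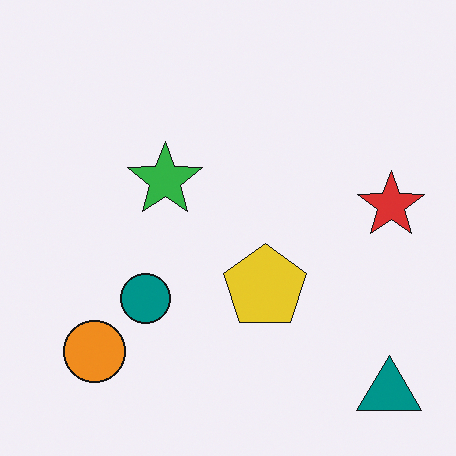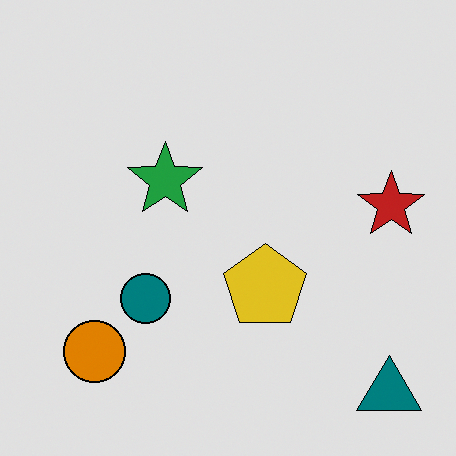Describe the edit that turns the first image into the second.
Moderately posterized.

Each flat color has snapped to a coarser quantized level — most visibly, the near-white background has dropped to a flat grey.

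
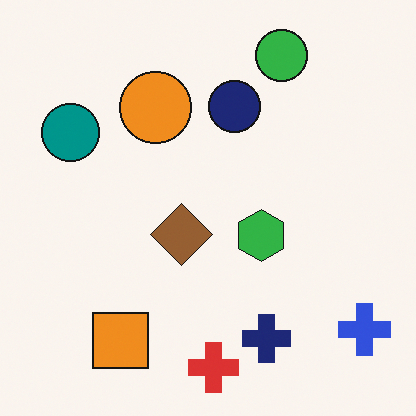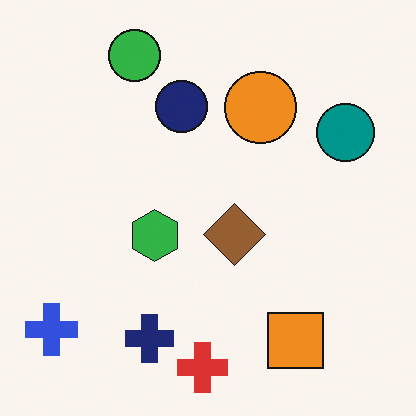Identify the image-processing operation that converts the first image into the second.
The transformation is: flipped horizontally (left ↔ right).

The blue cross is in the bottom-right of the first image and the bottom-left of the second — shapes on opposite sides of the vertical midline have swapped in a mirror flip.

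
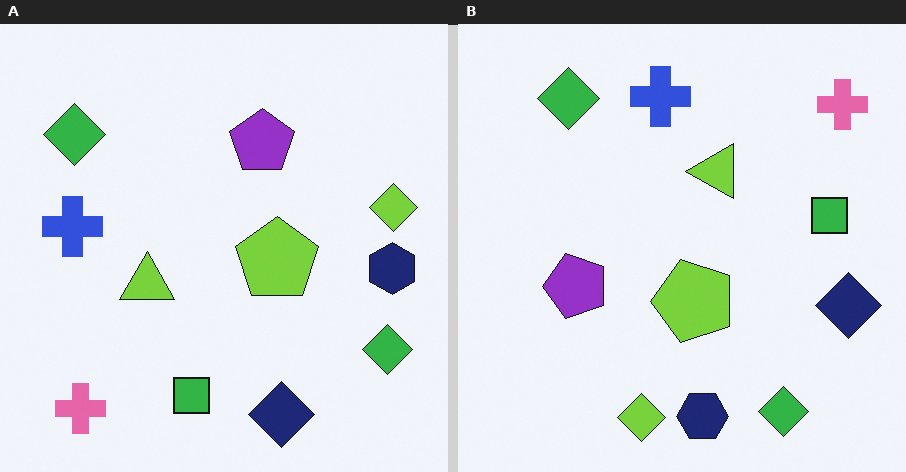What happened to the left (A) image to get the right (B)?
Transposed (reflected across the top-left ↔ bottom-right diagonal).

Shapes have swapped their row and column positions — what was in the top-right is now in the bottom-left — a diagonal reflection.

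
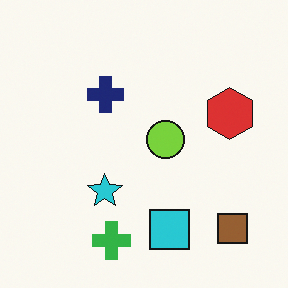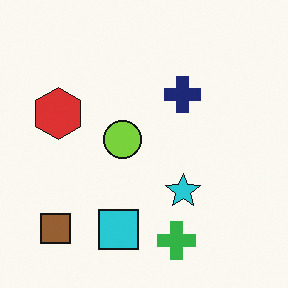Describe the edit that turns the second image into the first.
It was flipped horizontally (left ↔ right).

The brown square is in the bottom-left of the second image and the bottom-right of the first — shapes on opposite sides of the vertical midline have swapped in a mirror flip.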